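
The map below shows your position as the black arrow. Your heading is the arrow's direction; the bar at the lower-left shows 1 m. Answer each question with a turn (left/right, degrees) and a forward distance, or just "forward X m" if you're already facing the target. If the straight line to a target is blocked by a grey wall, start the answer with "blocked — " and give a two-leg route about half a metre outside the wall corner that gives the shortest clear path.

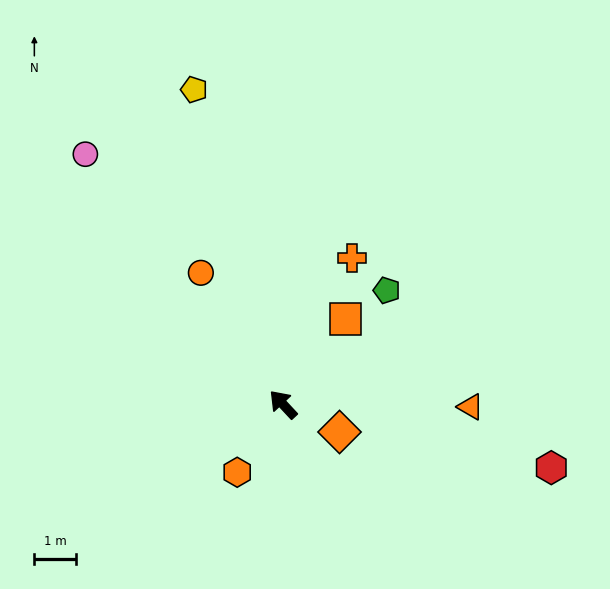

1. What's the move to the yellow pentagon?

turn right 27°, forward 7.9 m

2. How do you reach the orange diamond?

turn right 159°, forward 1.5 m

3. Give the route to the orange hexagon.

turn left 103°, forward 2.0 m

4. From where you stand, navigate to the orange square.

turn right 79°, forward 2.5 m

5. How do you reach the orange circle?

turn right 11°, forward 3.7 m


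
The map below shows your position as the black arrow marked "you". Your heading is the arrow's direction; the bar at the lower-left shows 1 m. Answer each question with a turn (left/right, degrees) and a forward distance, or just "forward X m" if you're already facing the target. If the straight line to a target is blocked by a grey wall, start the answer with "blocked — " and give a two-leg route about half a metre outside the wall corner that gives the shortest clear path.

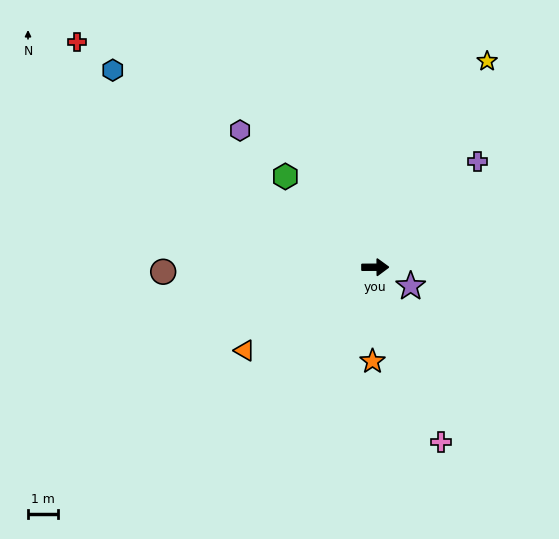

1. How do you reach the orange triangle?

turn right 148°, forward 5.1 m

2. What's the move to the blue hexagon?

turn left 143°, forward 10.9 m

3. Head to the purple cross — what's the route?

turn left 46°, forward 4.9 m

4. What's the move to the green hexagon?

turn left 134°, forward 4.2 m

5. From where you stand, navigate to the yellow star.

turn left 61°, forward 7.8 m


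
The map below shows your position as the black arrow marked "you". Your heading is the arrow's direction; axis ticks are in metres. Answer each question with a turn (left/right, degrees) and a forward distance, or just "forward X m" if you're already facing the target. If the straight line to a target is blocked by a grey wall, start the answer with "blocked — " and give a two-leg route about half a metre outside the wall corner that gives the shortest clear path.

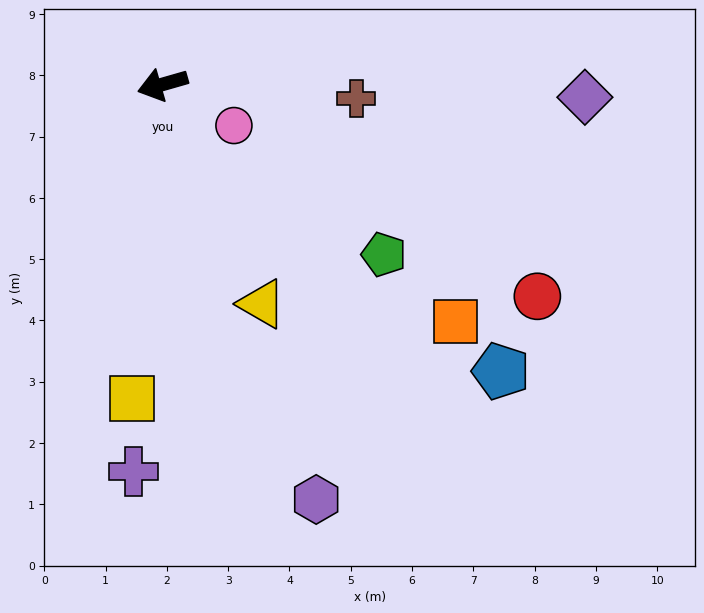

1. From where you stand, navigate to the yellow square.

turn left 68°, forward 5.2 m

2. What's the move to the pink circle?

turn left 134°, forward 1.3 m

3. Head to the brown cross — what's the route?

turn left 160°, forward 3.2 m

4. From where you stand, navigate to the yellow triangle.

turn left 98°, forward 3.9 m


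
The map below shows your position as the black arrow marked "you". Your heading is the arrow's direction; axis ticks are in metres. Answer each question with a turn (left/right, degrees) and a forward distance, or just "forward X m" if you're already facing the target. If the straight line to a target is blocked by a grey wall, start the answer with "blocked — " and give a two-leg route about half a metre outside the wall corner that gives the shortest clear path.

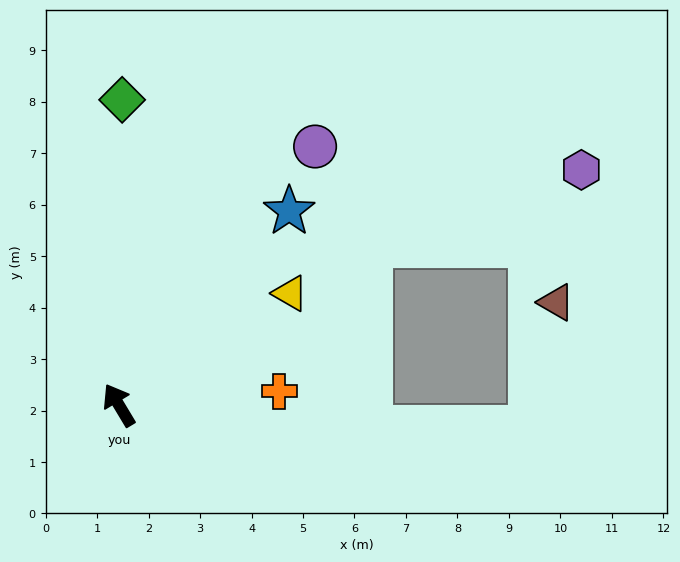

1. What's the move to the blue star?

turn right 72°, forward 5.0 m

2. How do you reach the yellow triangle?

turn right 88°, forward 4.0 m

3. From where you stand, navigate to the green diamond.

turn right 32°, forward 5.9 m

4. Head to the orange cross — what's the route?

turn right 116°, forward 3.1 m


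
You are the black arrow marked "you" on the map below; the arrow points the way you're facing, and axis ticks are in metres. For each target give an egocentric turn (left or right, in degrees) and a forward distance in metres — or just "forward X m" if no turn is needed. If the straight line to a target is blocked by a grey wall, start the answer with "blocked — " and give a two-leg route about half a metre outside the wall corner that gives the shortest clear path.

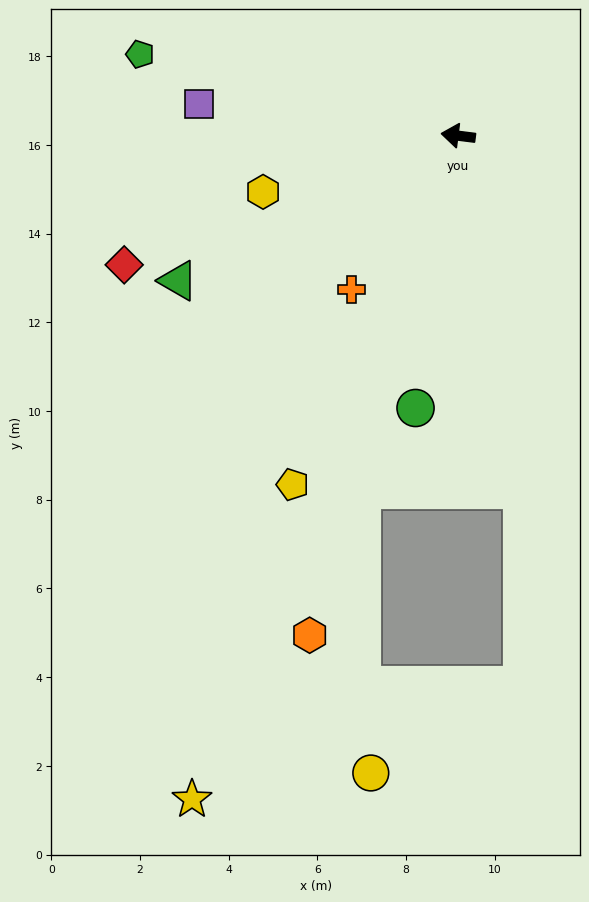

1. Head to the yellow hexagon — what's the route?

turn left 23°, forward 4.6 m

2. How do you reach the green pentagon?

turn right 7°, forward 7.4 m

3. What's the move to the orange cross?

turn left 62°, forward 4.2 m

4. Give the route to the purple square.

forward 5.9 m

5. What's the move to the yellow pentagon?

turn left 72°, forward 8.7 m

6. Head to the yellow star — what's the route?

turn left 75°, forward 16.1 m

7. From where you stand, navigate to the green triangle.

turn left 35°, forward 7.1 m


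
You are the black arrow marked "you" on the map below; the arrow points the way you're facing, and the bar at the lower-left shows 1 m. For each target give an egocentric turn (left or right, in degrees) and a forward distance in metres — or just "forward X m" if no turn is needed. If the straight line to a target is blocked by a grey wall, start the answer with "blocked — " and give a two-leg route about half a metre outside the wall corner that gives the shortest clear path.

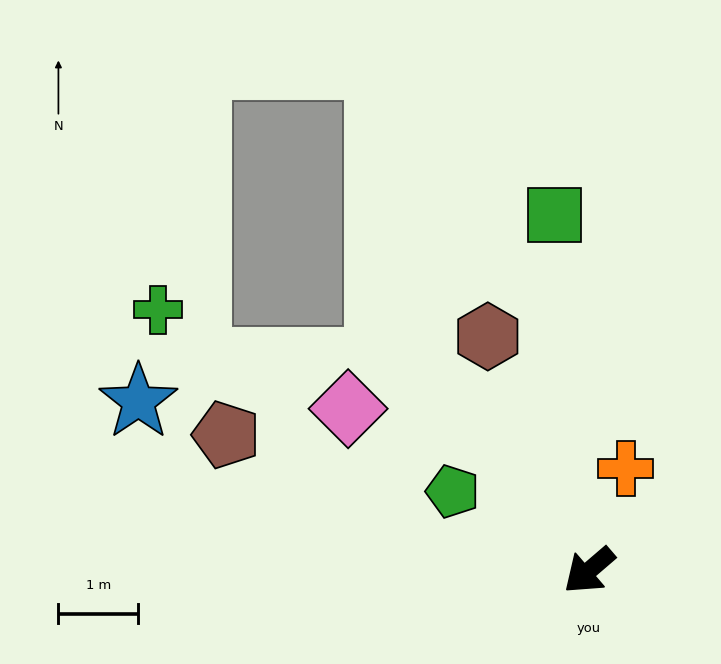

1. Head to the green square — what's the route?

turn right 125°, forward 4.5 m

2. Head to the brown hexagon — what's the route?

turn right 107°, forward 3.2 m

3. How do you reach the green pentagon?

turn right 71°, forward 2.0 m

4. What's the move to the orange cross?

turn right 150°, forward 1.4 m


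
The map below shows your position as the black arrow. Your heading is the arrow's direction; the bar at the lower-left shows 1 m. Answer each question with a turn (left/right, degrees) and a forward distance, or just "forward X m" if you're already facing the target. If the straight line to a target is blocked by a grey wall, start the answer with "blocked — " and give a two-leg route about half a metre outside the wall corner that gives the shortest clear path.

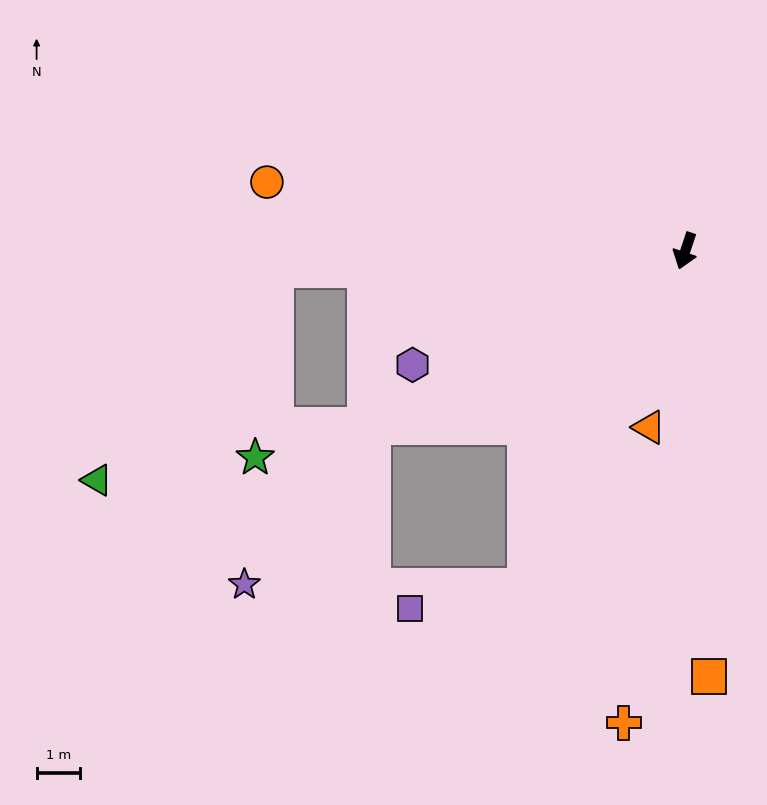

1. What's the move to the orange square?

turn left 22°, forward 9.8 m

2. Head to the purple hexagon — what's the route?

turn right 49°, forward 6.8 m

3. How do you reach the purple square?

blocked — turn right 7°, forward 8.5 m, then turn right 54°, forward 2.7 m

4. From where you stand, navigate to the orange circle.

turn right 81°, forward 9.7 m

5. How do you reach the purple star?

blocked — turn right 42°, forward 8.2 m, then turn left 22°, forward 4.7 m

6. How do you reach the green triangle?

blocked — turn right 69°, forward 9.4 m, then turn left 47°, forward 6.3 m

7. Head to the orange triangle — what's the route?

turn left 7°, forward 4.1 m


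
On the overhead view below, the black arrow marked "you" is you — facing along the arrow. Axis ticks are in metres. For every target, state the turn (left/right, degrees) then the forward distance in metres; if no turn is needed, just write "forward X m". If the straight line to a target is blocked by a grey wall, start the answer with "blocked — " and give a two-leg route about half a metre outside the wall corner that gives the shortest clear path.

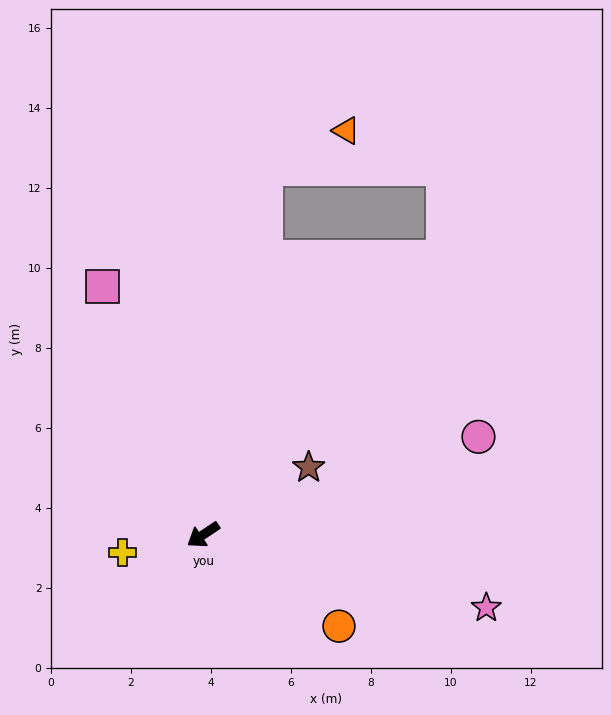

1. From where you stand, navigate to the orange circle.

turn left 112°, forward 4.1 m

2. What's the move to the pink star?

turn left 132°, forward 7.3 m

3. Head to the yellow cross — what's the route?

turn right 21°, forward 2.1 m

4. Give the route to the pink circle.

turn left 166°, forward 7.3 m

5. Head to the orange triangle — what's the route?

blocked — turn right 134°, forward 9.3 m, then turn right 54°, forward 2.2 m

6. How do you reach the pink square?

turn right 102°, forward 6.7 m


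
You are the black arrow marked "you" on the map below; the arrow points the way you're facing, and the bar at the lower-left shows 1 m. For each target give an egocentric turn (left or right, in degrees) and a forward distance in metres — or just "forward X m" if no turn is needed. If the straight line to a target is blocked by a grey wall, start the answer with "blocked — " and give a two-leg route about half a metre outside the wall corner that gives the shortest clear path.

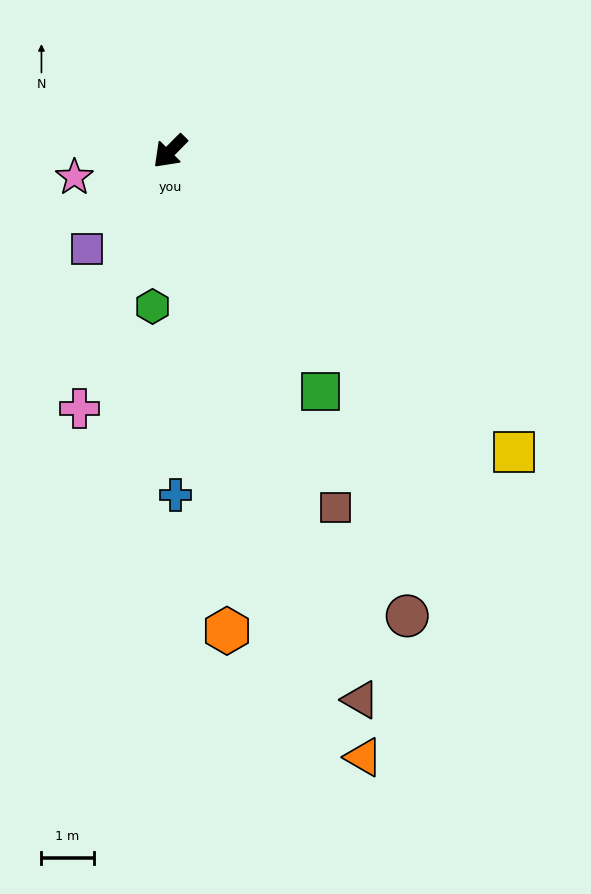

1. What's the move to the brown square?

turn left 70°, forward 7.5 m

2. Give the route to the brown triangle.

turn left 64°, forward 11.1 m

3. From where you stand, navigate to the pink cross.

turn left 25°, forward 5.2 m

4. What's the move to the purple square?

turn left 4°, forward 2.5 m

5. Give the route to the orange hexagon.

turn left 52°, forward 9.3 m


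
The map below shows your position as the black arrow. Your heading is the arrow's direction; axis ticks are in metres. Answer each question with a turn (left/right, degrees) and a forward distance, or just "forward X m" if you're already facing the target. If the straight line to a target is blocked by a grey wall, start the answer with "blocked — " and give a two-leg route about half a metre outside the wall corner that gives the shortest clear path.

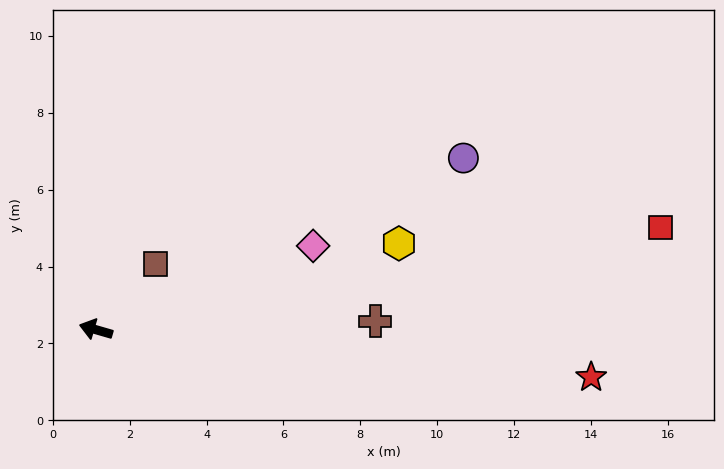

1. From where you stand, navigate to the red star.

turn right 169°, forward 12.9 m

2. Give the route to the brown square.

turn right 116°, forward 2.3 m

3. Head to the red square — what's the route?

turn right 154°, forward 14.9 m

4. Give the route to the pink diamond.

turn right 143°, forward 6.1 m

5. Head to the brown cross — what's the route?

turn right 162°, forward 7.3 m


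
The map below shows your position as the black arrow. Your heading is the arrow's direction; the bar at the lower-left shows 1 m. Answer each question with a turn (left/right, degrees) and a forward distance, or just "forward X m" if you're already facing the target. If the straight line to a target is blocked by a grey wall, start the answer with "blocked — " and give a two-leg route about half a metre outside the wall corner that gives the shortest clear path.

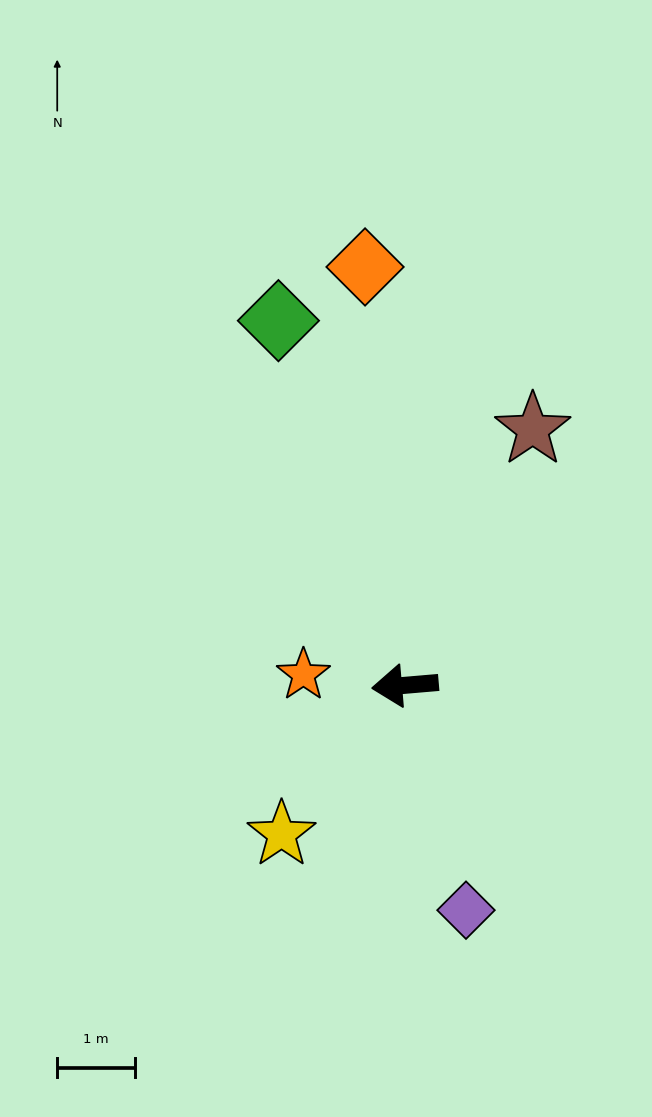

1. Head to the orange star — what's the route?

turn right 11°, forward 1.3 m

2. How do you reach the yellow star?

turn left 45°, forward 2.5 m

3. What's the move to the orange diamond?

turn right 89°, forward 5.4 m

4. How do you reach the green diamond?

turn right 76°, forward 5.0 m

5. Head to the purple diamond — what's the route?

turn left 100°, forward 3.0 m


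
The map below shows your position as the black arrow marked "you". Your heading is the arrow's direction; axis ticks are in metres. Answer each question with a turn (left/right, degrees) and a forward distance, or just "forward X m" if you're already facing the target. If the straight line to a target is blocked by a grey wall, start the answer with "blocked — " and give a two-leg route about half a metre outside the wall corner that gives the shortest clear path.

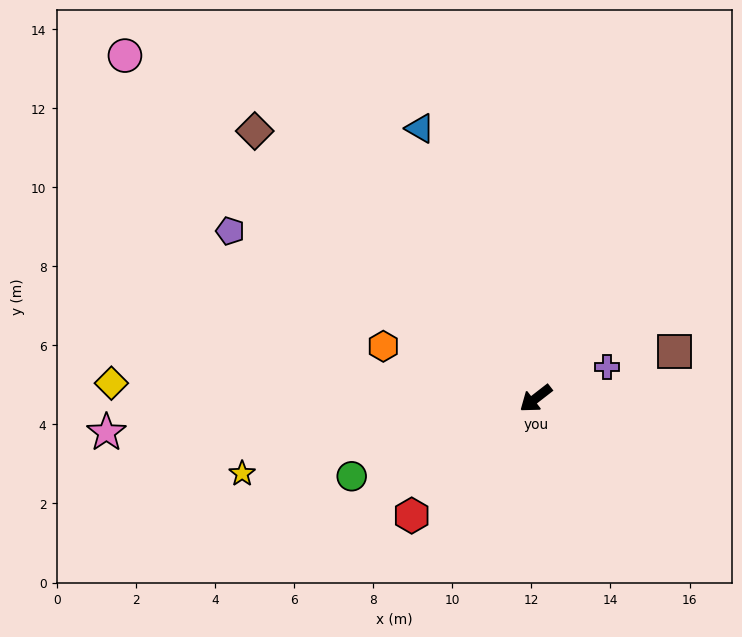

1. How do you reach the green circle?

turn right 15°, forward 5.1 m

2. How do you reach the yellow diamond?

turn right 40°, forward 10.7 m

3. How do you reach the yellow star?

turn right 23°, forward 7.7 m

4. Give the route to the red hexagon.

turn left 6°, forward 4.3 m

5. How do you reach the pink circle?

turn right 78°, forward 13.5 m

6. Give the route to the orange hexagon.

turn right 57°, forward 4.1 m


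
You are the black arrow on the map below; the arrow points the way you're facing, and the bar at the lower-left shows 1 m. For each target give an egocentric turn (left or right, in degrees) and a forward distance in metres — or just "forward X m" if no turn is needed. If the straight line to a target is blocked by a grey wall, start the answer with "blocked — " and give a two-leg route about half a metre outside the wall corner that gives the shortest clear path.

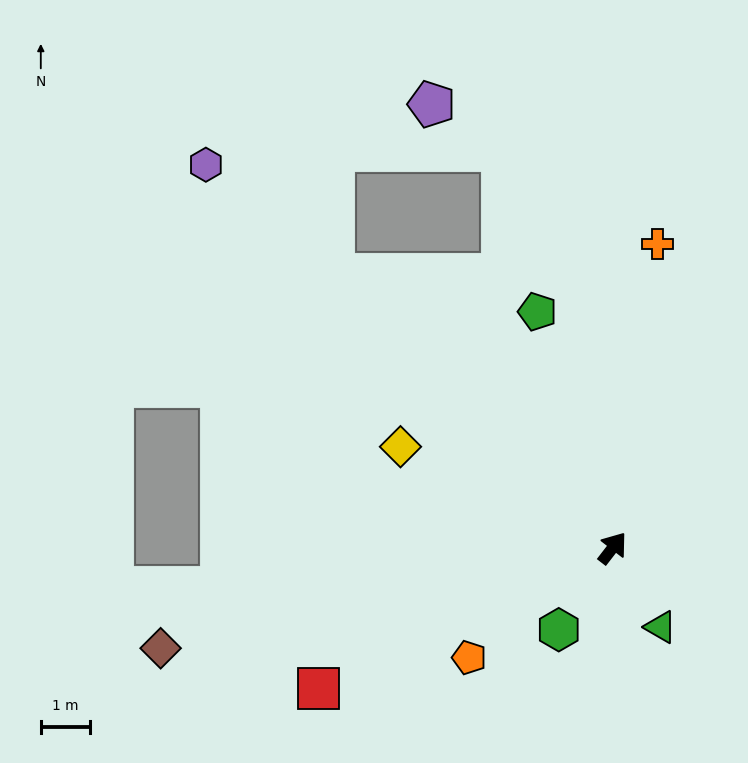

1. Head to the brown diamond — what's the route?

turn left 140°, forward 9.3 m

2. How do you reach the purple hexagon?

turn left 84°, forward 11.2 m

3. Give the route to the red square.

turn left 153°, forward 6.6 m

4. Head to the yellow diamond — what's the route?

turn left 102°, forward 4.7 m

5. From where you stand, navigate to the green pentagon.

turn left 55°, forward 5.0 m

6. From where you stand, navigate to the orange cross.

turn left 29°, forward 6.2 m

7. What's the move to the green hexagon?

turn right 176°, forward 2.0 m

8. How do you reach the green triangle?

turn right 111°, forward 1.9 m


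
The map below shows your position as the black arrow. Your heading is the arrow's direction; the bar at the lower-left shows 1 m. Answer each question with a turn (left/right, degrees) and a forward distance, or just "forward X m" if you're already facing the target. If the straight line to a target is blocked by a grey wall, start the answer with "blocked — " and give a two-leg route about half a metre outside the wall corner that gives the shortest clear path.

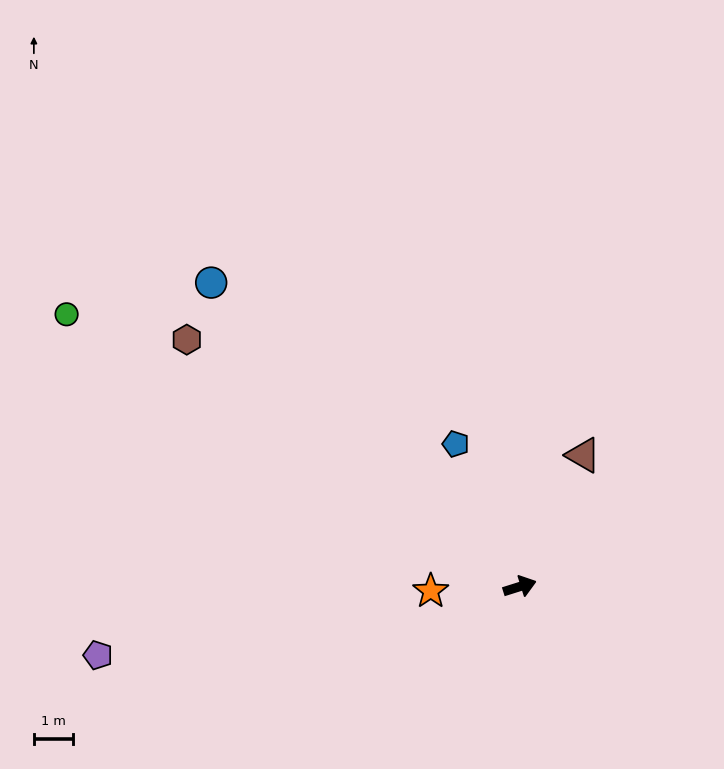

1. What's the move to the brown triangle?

turn left 47°, forward 3.7 m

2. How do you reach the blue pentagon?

turn left 97°, forward 4.0 m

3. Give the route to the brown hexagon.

turn left 126°, forward 10.6 m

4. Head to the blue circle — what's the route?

turn left 118°, forward 11.0 m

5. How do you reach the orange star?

turn left 165°, forward 2.3 m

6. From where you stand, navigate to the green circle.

turn left 132°, forward 13.5 m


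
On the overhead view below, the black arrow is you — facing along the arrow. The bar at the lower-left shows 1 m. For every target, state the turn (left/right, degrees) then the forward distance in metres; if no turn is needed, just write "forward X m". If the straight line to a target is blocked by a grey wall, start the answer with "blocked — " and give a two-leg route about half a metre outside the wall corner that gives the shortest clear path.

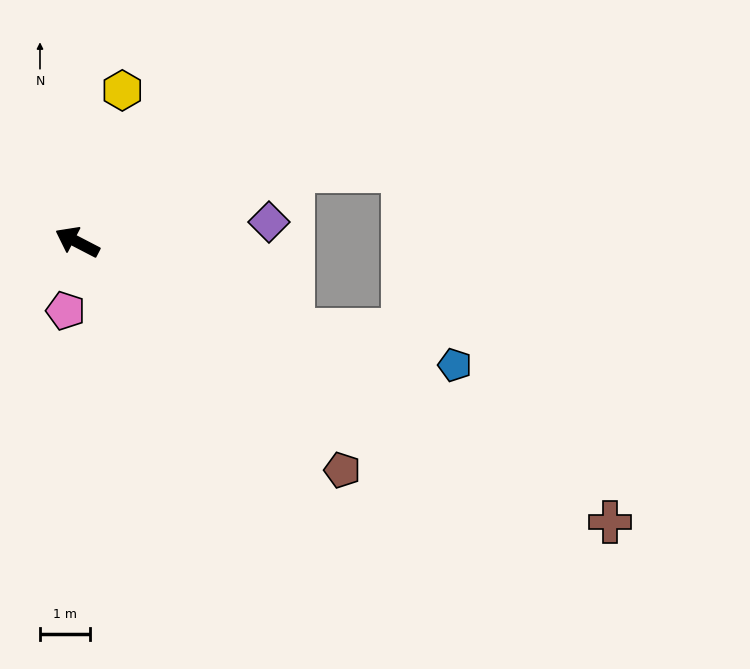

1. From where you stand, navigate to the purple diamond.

turn right 147°, forward 3.9 m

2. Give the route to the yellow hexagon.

turn right 79°, forward 3.2 m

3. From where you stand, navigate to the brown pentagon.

turn left 167°, forward 7.0 m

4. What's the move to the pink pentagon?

turn left 108°, forward 1.4 m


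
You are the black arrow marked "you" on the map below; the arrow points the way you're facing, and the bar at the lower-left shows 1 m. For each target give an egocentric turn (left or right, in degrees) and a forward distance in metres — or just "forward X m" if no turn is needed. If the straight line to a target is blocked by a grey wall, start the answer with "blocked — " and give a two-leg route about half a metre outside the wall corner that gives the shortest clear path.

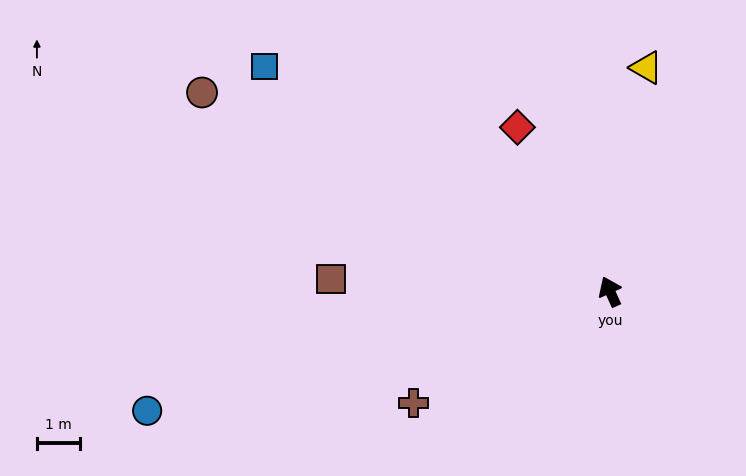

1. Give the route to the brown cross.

turn left 95°, forward 5.3 m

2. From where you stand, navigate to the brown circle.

turn left 40°, forward 10.6 m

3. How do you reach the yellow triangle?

turn right 33°, forward 5.3 m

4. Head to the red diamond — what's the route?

turn left 5°, forward 4.4 m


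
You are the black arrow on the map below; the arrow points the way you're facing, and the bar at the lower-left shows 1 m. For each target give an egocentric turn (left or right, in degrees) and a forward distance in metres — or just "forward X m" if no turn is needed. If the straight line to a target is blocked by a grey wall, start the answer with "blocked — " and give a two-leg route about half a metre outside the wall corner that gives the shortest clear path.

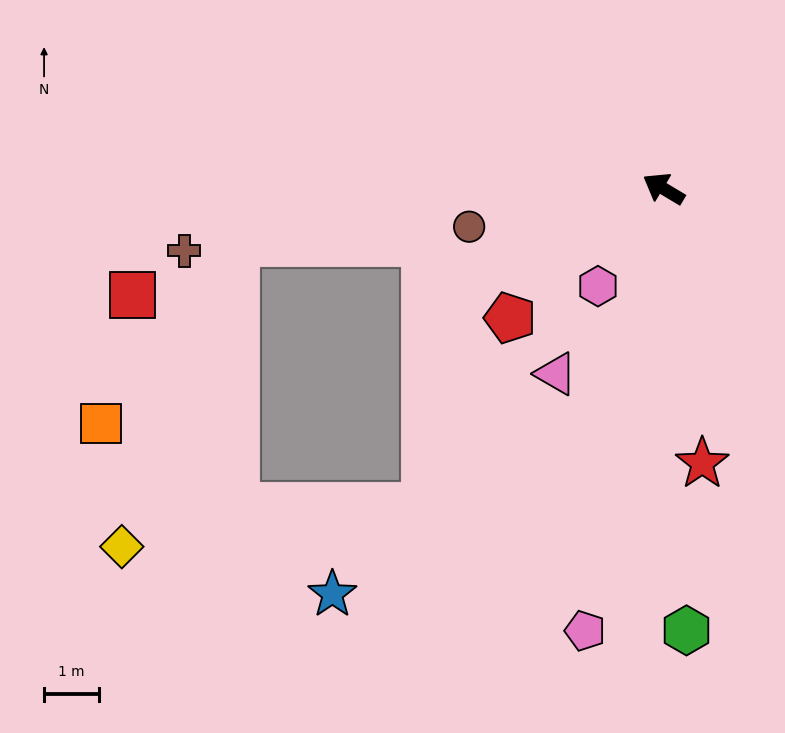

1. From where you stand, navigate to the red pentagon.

turn left 71°, forward 3.6 m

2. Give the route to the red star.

turn left 129°, forward 5.0 m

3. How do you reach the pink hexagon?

turn left 87°, forward 2.1 m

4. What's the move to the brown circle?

turn left 42°, forward 3.6 m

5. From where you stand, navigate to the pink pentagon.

turn left 111°, forward 8.1 m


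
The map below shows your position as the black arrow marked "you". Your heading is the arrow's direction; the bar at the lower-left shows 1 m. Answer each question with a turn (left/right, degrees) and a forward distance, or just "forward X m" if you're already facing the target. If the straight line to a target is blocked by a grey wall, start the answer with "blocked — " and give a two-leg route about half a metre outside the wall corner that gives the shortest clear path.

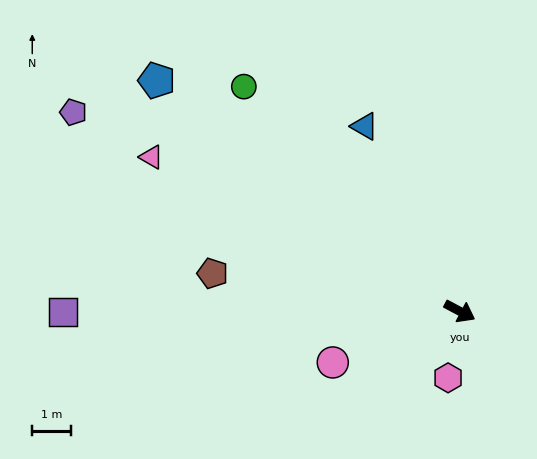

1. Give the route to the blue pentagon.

turn left 171°, forward 9.8 m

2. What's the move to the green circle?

turn left 162°, forward 8.0 m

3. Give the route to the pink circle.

turn right 130°, forward 3.5 m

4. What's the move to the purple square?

turn right 152°, forward 10.2 m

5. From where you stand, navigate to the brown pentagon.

turn right 161°, forward 6.4 m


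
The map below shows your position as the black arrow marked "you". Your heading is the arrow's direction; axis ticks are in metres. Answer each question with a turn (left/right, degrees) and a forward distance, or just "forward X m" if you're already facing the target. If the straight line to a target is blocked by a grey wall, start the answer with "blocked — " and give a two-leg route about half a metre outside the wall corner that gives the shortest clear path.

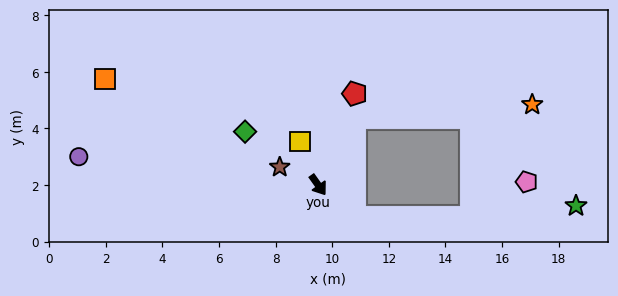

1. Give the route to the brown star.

turn right 150°, forward 1.5 m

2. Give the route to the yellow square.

turn left 167°, forward 1.7 m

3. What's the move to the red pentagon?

turn left 123°, forward 3.5 m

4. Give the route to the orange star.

blocked — turn left 116°, forward 2.7 m, then turn right 57°, forward 6.3 m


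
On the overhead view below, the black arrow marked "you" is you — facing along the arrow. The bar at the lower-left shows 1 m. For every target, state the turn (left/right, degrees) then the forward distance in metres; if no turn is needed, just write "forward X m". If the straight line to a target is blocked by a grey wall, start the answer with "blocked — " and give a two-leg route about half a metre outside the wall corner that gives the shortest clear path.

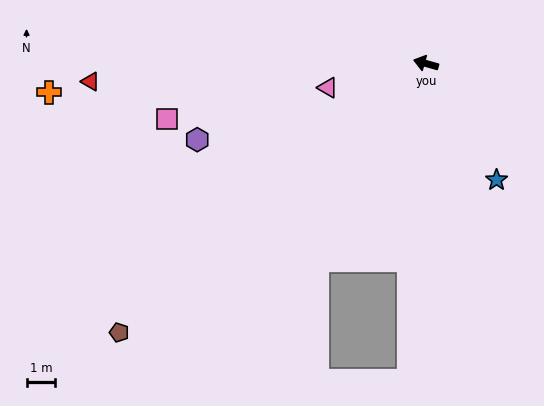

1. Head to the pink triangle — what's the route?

turn left 30°, forward 3.5 m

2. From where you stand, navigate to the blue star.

turn left 137°, forward 4.7 m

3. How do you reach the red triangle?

turn left 19°, forward 11.7 m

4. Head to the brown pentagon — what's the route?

turn left 57°, forward 14.2 m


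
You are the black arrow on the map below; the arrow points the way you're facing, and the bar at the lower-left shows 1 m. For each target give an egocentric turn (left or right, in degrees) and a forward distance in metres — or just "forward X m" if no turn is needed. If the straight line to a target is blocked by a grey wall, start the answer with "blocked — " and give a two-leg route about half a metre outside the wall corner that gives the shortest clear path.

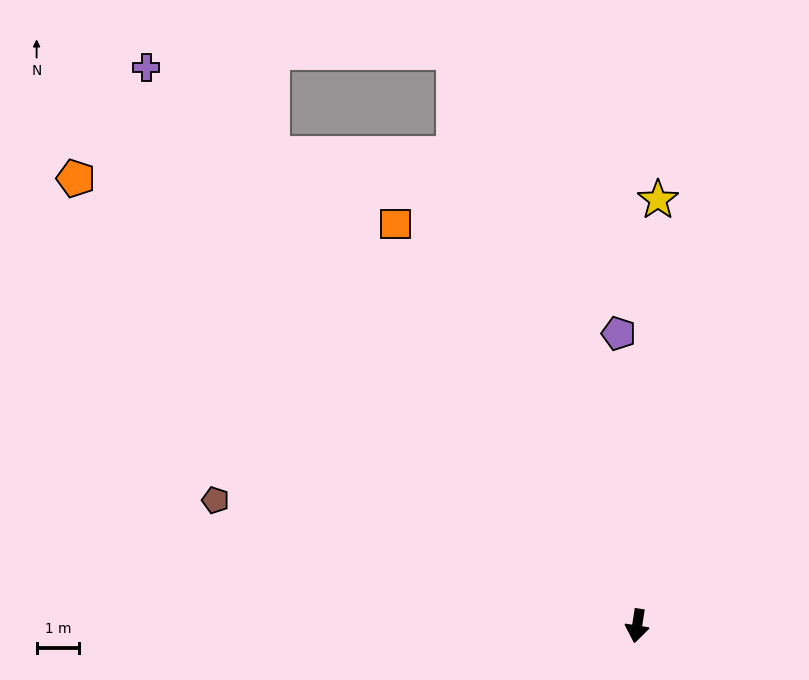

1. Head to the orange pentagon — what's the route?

turn right 120°, forward 16.8 m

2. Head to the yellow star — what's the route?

turn right 174°, forward 10.0 m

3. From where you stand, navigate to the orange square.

turn right 140°, forward 11.0 m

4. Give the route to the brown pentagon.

turn right 98°, forward 10.3 m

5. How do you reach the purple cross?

turn right 130°, forward 17.4 m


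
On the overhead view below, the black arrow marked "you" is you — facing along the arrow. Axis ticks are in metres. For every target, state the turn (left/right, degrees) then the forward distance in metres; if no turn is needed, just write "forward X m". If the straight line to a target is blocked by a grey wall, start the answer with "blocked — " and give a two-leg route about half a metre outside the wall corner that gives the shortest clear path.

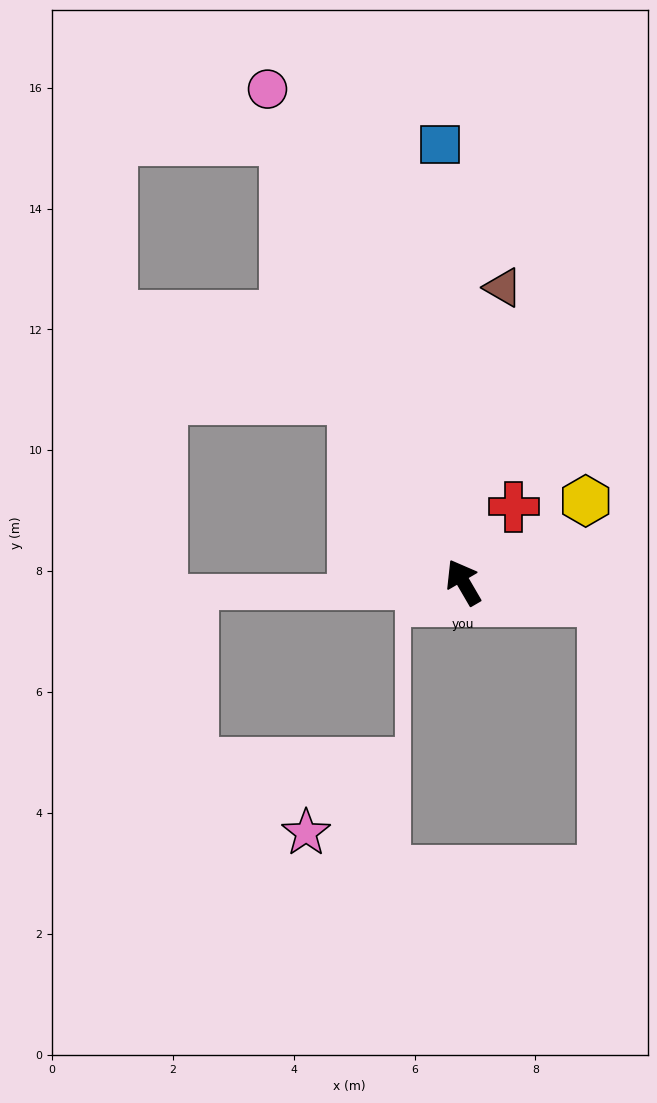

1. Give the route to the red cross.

turn right 64°, forward 1.5 m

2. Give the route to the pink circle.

turn right 9°, forward 8.8 m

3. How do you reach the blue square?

turn right 27°, forward 7.2 m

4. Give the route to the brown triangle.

turn right 38°, forward 4.9 m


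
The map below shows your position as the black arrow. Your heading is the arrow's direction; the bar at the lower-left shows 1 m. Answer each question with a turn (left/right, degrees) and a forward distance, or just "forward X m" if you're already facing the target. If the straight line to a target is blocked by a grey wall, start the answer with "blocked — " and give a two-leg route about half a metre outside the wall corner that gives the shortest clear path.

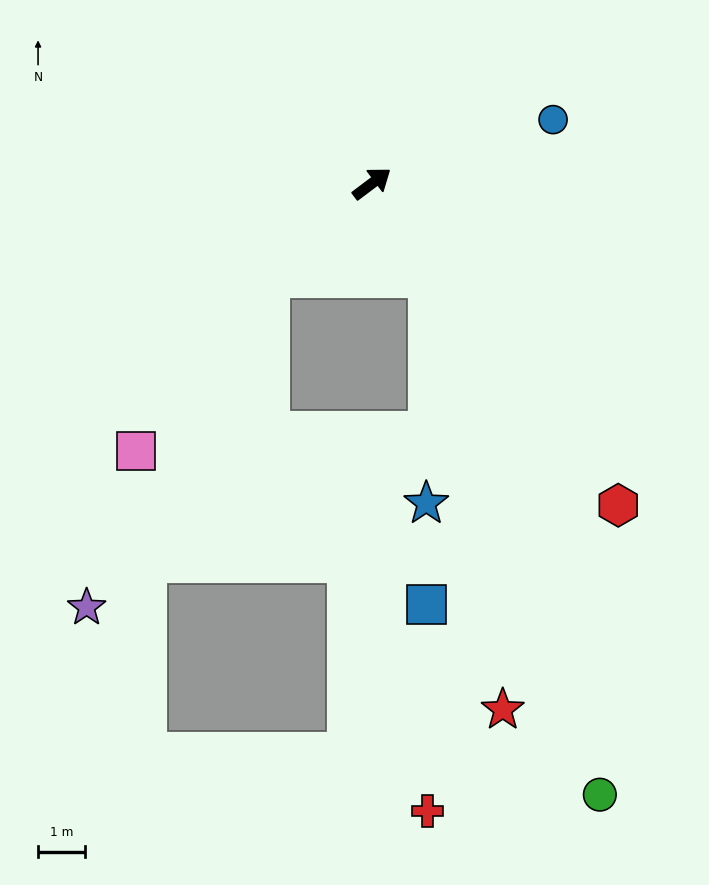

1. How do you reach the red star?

blocked — turn right 96°, forward 2.3 m, then turn right 21°, forward 9.3 m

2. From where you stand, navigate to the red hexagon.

turn right 90°, forward 8.6 m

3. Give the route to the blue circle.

turn right 18°, forward 4.1 m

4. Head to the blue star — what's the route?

blocked — turn right 96°, forward 2.3 m, then turn right 32°, forward 4.8 m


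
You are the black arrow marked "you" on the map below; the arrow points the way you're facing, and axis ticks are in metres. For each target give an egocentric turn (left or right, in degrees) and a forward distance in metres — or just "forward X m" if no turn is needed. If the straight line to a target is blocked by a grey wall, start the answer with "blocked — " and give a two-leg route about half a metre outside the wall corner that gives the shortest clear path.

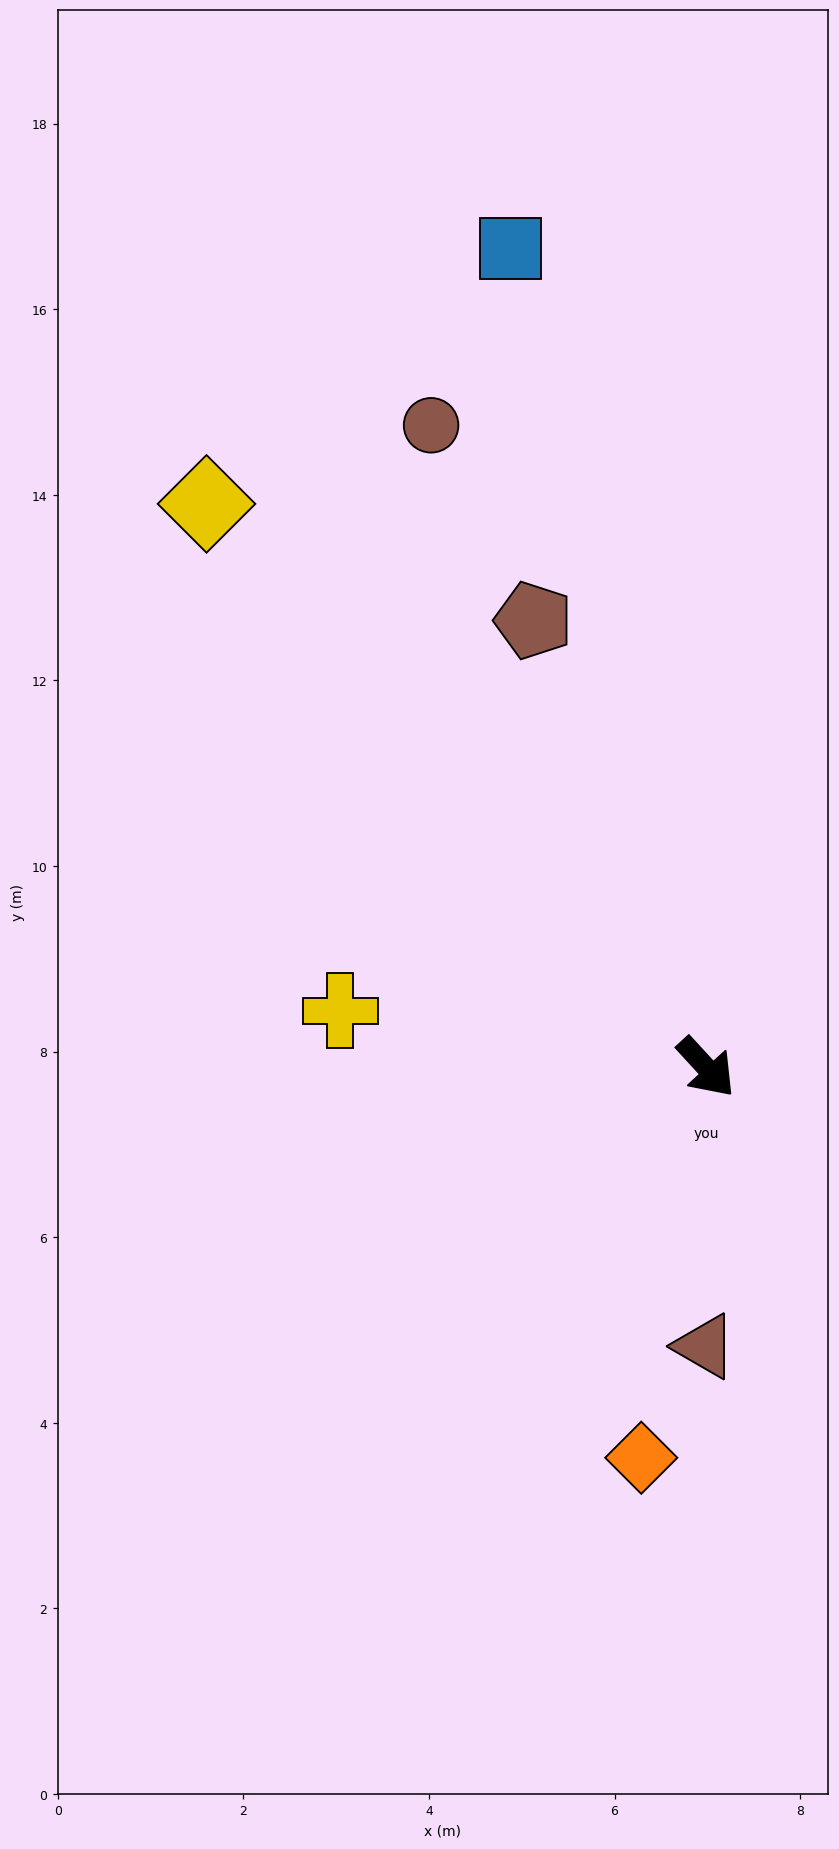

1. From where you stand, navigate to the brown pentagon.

turn left 159°, forward 5.2 m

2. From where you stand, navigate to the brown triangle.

turn right 43°, forward 3.0 m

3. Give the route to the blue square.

turn left 151°, forward 9.1 m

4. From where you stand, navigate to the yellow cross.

turn right 141°, forward 4.0 m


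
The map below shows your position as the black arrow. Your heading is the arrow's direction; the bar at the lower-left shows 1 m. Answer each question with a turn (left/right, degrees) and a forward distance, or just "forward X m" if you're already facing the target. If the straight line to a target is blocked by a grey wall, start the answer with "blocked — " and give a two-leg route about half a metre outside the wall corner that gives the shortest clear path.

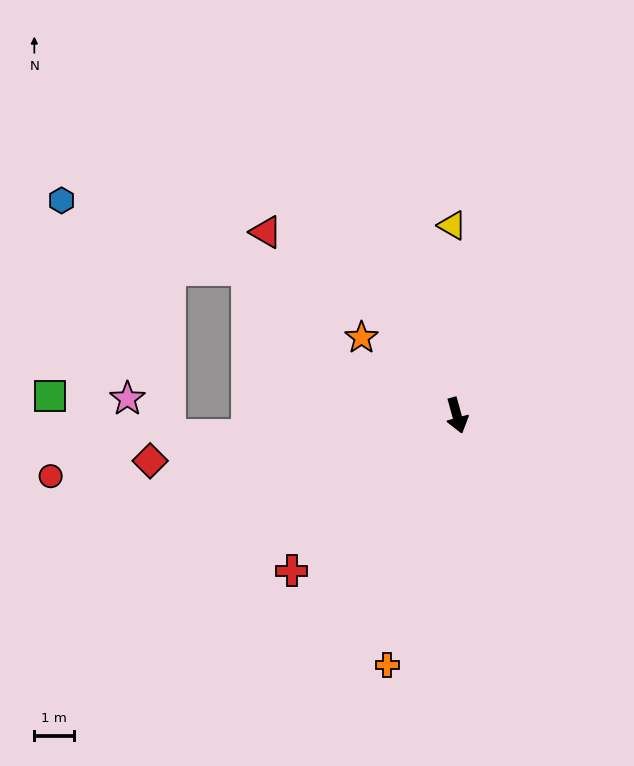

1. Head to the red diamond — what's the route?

turn right 97°, forward 7.9 m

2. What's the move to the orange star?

turn right 145°, forward 3.1 m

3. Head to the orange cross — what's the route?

turn right 31°, forward 6.6 m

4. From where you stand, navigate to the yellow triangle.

turn left 166°, forward 4.8 m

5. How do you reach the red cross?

turn right 62°, forward 5.8 m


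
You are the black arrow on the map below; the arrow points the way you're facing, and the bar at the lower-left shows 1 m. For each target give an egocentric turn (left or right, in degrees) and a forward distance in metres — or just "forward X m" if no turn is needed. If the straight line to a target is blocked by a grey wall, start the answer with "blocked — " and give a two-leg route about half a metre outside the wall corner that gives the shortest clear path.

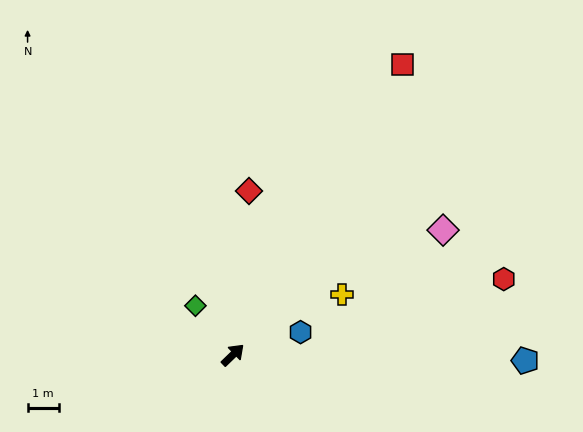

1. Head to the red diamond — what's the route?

turn left 40°, forward 5.3 m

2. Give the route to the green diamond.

turn left 83°, forward 2.0 m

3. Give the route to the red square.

turn left 16°, forward 10.9 m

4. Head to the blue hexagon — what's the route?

turn right 25°, forward 2.3 m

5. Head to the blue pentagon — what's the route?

turn right 45°, forward 9.5 m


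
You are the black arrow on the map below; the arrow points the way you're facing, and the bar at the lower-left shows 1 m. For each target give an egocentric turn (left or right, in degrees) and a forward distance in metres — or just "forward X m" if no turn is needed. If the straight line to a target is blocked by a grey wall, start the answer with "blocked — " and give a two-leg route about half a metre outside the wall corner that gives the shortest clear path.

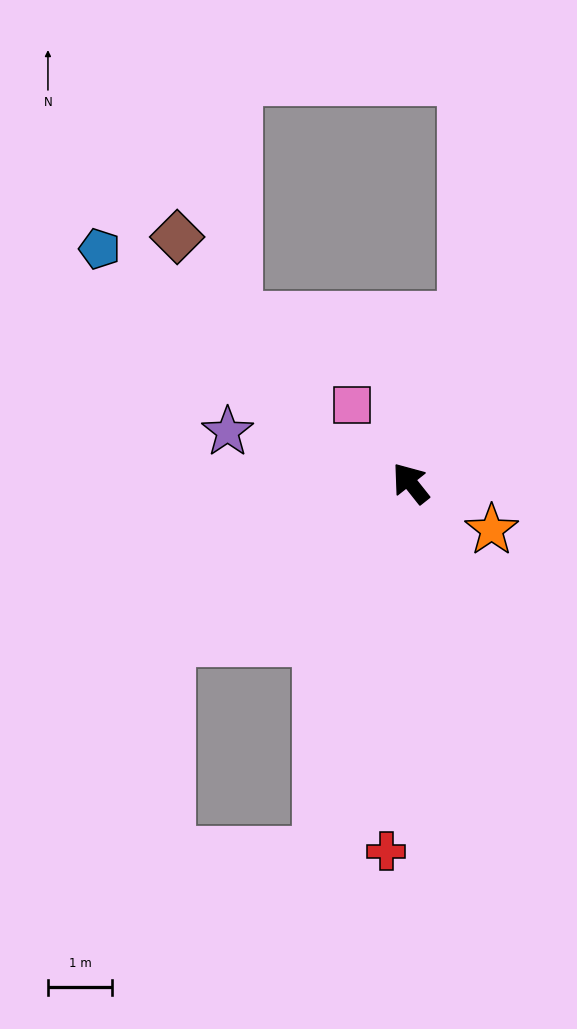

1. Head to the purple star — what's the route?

turn left 36°, forward 3.0 m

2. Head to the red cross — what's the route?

turn left 138°, forward 5.7 m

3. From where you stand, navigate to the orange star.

turn right 158°, forward 1.5 m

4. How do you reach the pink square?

forward 1.5 m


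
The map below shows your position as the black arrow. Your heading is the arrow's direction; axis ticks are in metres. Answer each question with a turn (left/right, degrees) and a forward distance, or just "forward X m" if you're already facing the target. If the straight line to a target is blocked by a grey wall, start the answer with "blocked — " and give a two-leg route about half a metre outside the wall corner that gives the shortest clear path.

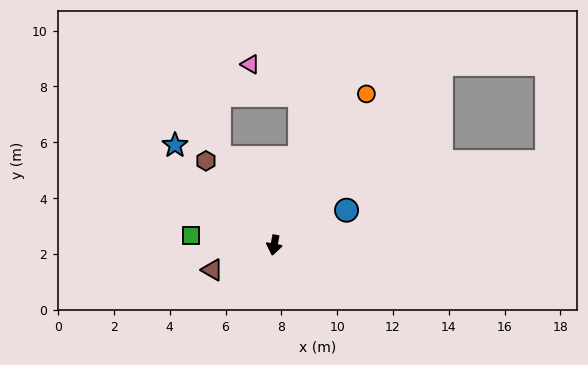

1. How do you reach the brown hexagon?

turn right 131°, forward 3.9 m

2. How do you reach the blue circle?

turn left 126°, forward 2.9 m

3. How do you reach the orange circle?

turn left 159°, forward 6.3 m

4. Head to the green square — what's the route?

turn right 86°, forward 3.0 m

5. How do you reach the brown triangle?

turn right 58°, forward 2.4 m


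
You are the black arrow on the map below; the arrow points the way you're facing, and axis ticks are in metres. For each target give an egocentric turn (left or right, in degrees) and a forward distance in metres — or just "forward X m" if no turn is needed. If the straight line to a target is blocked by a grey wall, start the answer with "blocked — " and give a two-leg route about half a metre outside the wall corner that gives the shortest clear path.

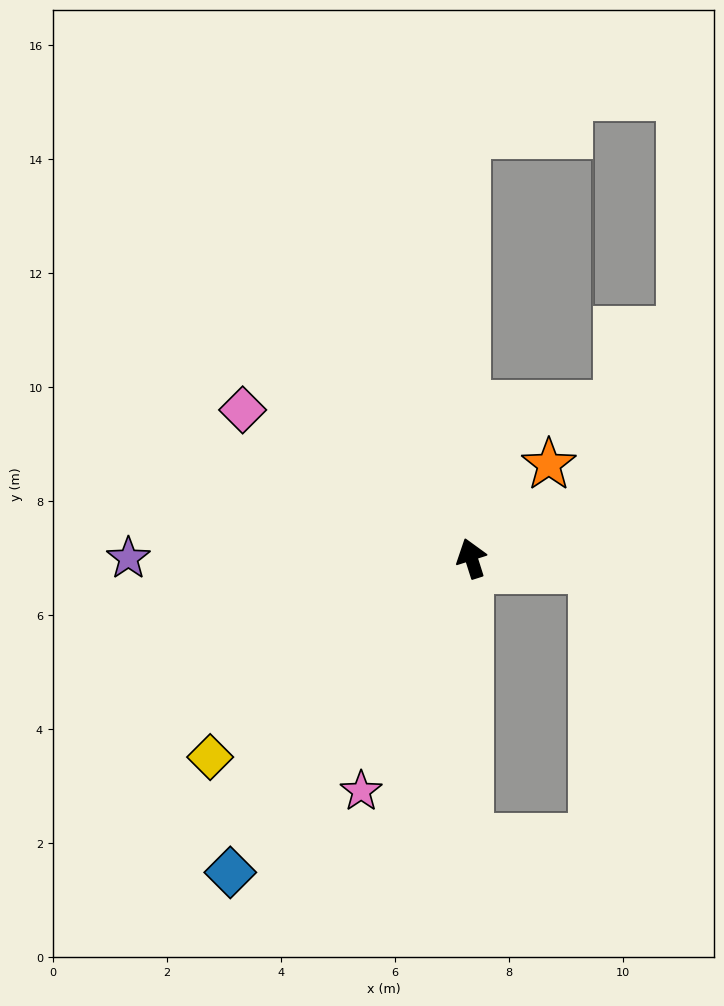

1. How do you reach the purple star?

turn left 72°, forward 6.0 m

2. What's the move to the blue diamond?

turn left 125°, forward 6.9 m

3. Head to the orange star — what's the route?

turn right 57°, forward 2.1 m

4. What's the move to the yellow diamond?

turn left 110°, forward 5.8 m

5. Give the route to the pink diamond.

turn left 39°, forward 4.8 m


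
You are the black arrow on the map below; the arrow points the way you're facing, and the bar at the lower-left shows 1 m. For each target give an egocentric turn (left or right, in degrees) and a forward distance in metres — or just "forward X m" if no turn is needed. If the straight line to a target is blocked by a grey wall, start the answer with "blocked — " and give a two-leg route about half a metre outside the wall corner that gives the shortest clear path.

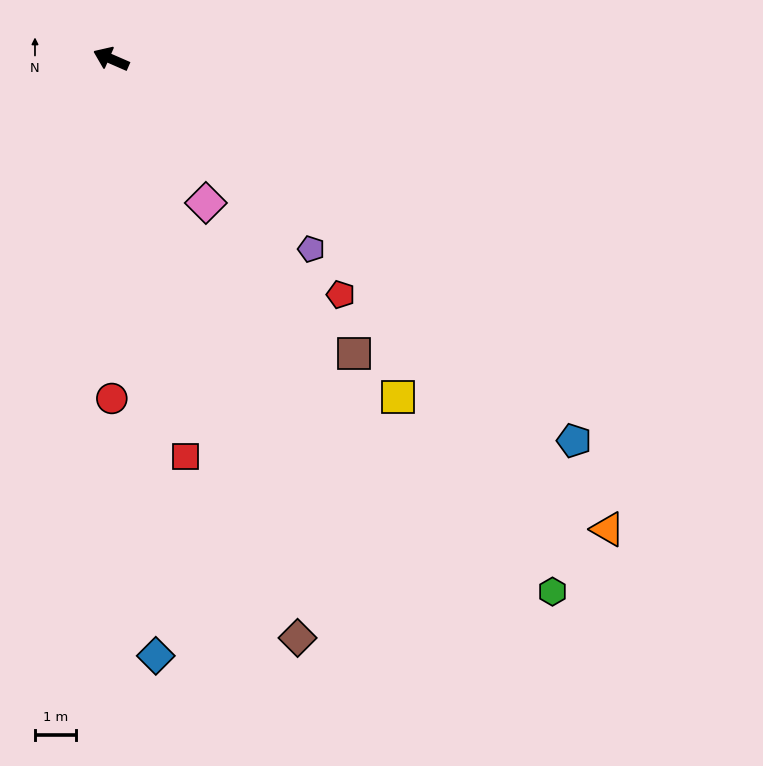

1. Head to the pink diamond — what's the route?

turn left 147°, forward 4.2 m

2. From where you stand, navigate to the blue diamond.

turn left 118°, forward 14.6 m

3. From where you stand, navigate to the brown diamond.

turn left 131°, forward 14.9 m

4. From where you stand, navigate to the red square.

turn left 124°, forward 9.9 m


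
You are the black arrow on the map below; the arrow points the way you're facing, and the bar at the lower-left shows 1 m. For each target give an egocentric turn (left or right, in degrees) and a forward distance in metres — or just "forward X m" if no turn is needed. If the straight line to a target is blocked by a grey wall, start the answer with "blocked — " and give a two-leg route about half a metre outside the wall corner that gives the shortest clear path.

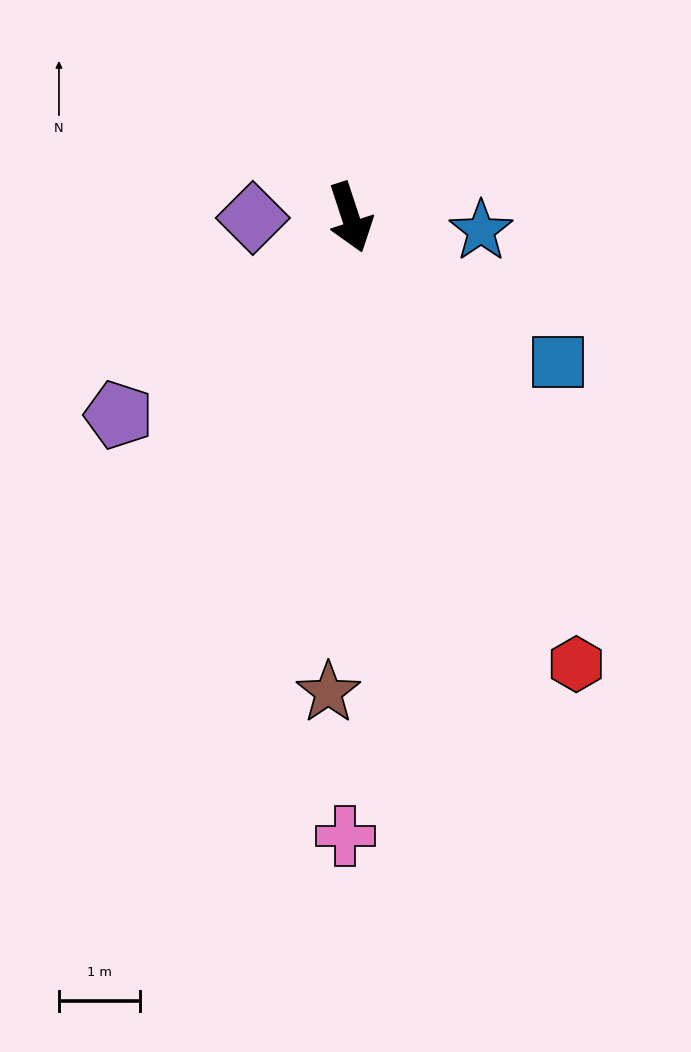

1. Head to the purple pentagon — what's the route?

turn right 68°, forward 3.8 m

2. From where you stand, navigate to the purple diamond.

turn right 108°, forward 1.2 m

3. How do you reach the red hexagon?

turn left 9°, forward 6.2 m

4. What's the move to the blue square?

turn left 37°, forward 3.1 m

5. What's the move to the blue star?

turn left 66°, forward 1.6 m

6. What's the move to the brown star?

turn right 21°, forward 5.9 m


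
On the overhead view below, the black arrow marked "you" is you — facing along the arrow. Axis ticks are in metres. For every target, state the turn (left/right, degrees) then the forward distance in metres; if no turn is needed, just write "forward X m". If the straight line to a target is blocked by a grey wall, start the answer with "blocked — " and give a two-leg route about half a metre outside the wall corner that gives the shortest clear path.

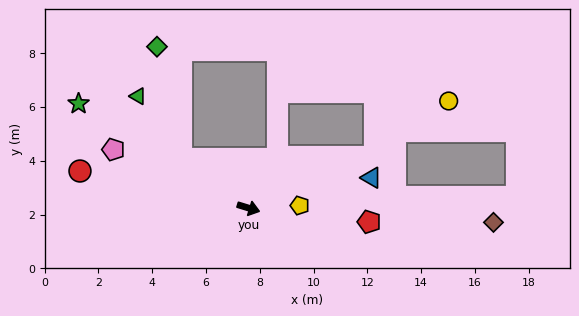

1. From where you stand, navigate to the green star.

turn left 165°, forward 7.4 m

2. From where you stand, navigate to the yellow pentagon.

turn left 20°, forward 1.9 m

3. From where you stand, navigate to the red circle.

turn right 175°, forward 6.4 m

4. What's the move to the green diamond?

blocked — turn left 161°, forward 3.1 m, then turn right 42°, forward 4.3 m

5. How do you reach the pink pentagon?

turn left 174°, forward 5.5 m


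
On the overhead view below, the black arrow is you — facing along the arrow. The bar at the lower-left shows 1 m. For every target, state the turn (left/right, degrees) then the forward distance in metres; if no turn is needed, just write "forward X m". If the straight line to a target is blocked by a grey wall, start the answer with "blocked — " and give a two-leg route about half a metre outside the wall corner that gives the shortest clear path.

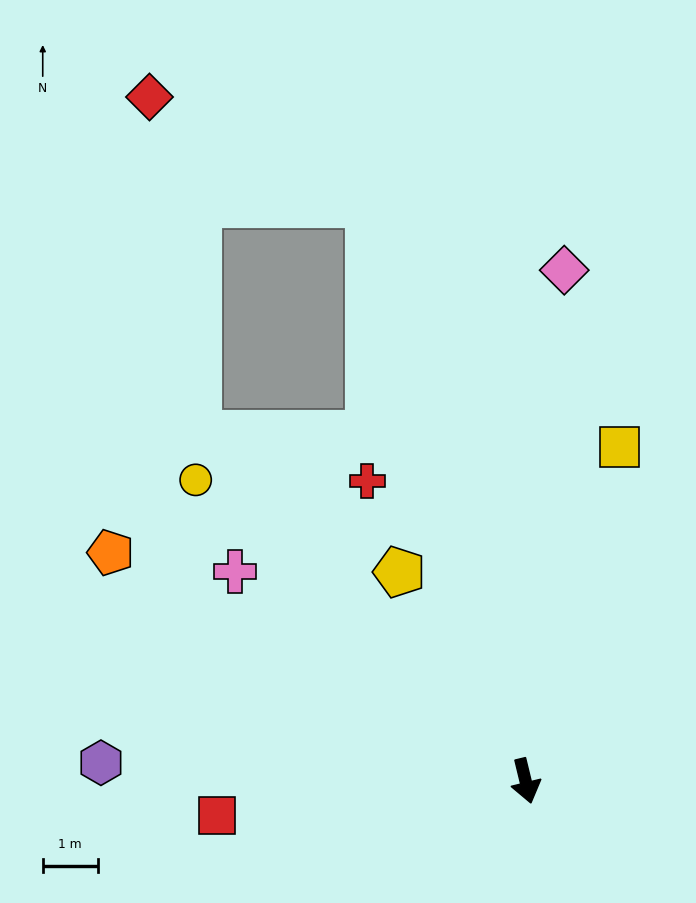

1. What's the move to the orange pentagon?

turn right 132°, forward 8.6 m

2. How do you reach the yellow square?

turn left 151°, forward 6.3 m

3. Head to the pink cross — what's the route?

turn right 139°, forward 6.5 m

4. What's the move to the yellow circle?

turn right 146°, forward 8.1 m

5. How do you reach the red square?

turn right 97°, forward 5.7 m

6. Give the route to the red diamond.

blocked — turn right 150°, forward 8.7 m, then turn right 35°, forward 6.2 m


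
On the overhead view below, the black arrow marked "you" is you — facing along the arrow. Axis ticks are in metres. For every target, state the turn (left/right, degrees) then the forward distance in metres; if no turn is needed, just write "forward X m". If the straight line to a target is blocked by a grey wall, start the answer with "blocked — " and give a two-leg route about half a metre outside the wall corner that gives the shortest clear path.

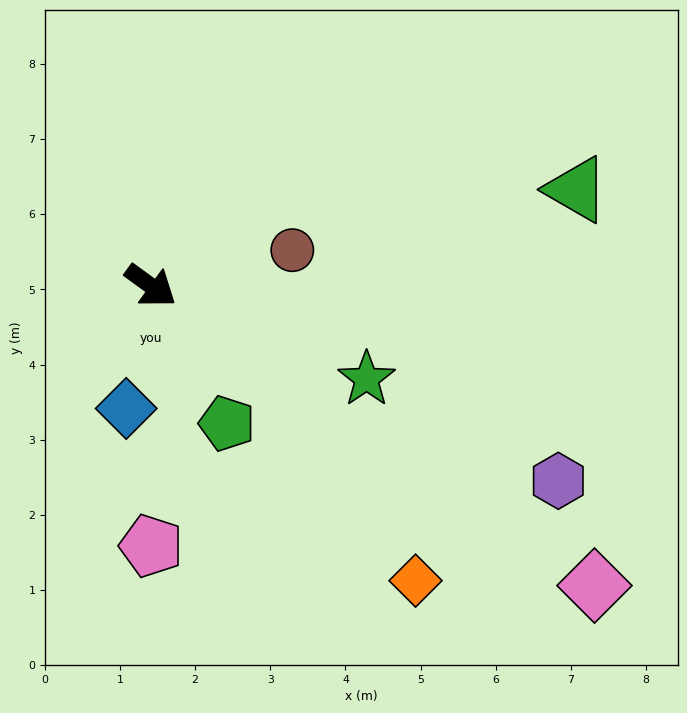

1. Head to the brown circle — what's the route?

turn left 50°, forward 1.9 m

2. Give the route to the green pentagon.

turn right 25°, forward 2.1 m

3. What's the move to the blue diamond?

turn right 65°, forward 1.7 m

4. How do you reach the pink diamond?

turn left 2°, forward 7.1 m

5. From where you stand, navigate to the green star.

turn left 13°, forward 3.1 m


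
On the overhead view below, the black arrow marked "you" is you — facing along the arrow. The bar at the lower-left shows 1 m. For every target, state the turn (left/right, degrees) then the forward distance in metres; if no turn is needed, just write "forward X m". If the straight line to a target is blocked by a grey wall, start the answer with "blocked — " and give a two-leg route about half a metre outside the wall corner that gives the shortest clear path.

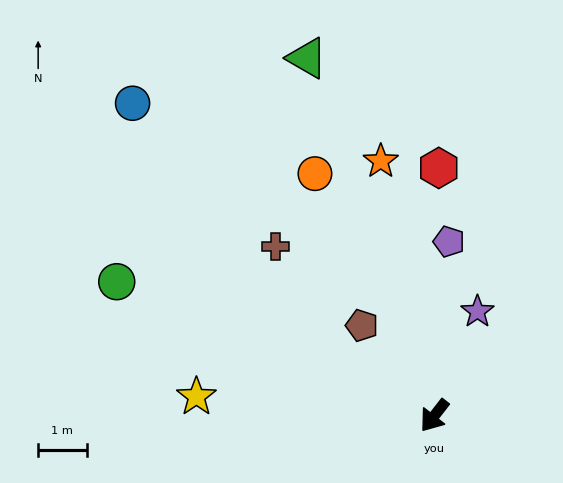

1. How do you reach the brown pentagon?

turn right 103°, forward 2.4 m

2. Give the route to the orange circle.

turn right 116°, forward 5.6 m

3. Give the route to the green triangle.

turn right 122°, forward 7.8 m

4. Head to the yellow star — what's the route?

turn right 57°, forward 4.9 m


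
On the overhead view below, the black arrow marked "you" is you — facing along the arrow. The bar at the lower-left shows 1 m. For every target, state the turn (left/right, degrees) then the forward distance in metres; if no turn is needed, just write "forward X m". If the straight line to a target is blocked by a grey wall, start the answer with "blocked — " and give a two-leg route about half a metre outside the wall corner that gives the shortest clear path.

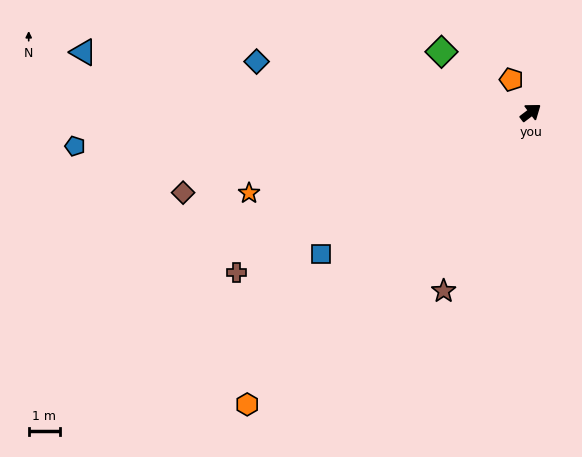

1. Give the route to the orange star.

turn left 159°, forward 9.4 m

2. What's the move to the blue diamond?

turn left 132°, forward 8.9 m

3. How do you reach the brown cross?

turn left 171°, forward 10.7 m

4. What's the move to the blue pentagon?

turn left 147°, forward 14.6 m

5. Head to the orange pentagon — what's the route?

turn left 83°, forward 1.2 m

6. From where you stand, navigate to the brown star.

turn right 153°, forward 6.4 m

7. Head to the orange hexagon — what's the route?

turn right 171°, forward 13.0 m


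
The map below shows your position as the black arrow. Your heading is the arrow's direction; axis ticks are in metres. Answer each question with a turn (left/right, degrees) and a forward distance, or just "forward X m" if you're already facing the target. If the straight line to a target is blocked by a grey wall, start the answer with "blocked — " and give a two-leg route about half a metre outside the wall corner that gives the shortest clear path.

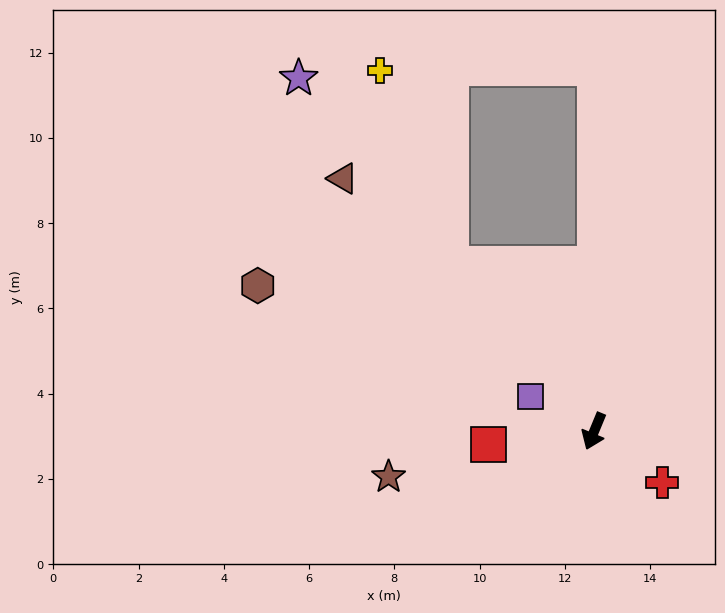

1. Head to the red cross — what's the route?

turn left 75°, forward 2.0 m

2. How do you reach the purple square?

turn right 96°, forward 1.7 m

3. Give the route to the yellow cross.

blocked — turn right 117°, forward 5.2 m, then turn right 21°, forward 4.8 m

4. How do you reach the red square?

turn right 60°, forward 2.5 m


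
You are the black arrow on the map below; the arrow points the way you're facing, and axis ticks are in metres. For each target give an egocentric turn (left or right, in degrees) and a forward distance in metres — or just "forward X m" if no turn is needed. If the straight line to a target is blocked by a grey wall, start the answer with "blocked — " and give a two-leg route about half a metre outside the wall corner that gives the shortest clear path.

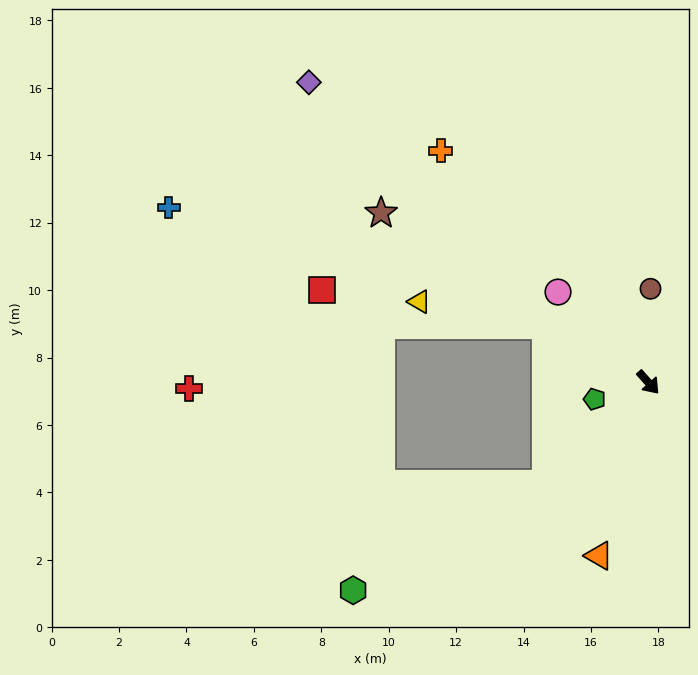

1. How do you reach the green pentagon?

turn right 114°, forward 1.7 m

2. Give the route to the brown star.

turn right 164°, forward 9.4 m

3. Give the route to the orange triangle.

turn right 58°, forward 5.3 m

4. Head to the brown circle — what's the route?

turn left 137°, forward 2.8 m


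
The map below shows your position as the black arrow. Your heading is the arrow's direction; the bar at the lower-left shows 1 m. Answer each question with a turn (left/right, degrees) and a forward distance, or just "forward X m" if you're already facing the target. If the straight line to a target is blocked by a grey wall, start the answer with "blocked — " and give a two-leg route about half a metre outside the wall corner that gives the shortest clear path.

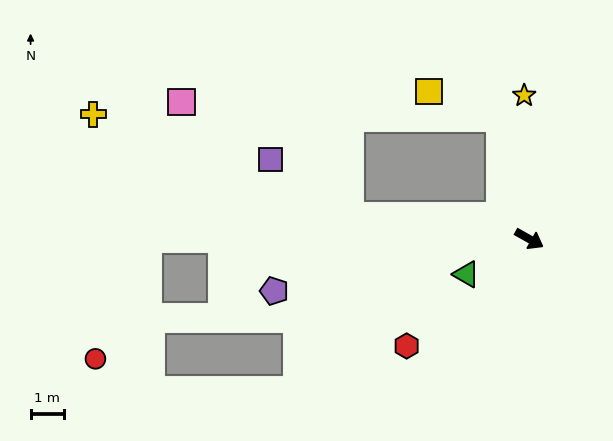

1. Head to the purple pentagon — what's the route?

turn right 139°, forward 7.9 m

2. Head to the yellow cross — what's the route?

blocked — turn right 158°, forward 5.5 m, then turn right 14°, forward 8.4 m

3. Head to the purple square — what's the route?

blocked — turn right 158°, forward 5.5 m, then turn right 28°, forward 3.0 m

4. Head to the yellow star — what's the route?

turn left 121°, forward 4.3 m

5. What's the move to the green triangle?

turn right 121°, forward 2.2 m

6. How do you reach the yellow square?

blocked — turn left 133°, forward 3.8 m, then turn left 56°, forward 2.3 m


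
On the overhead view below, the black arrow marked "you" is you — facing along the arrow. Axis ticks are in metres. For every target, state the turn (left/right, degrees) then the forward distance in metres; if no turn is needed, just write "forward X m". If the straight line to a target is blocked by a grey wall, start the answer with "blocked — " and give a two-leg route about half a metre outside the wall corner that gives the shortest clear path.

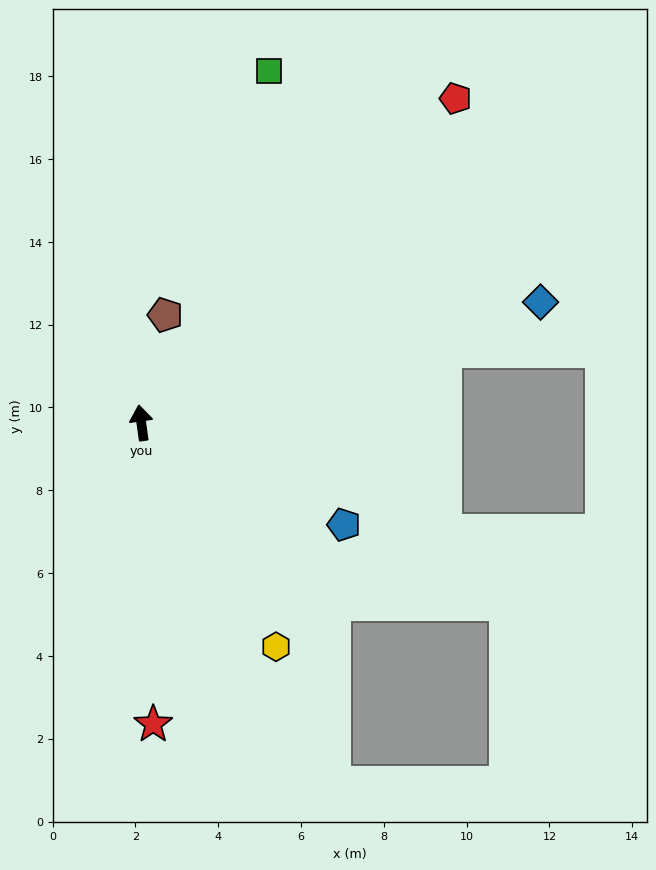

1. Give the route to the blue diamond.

turn right 81°, forward 10.1 m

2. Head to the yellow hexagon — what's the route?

turn right 157°, forward 6.3 m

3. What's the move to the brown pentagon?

turn right 21°, forward 2.7 m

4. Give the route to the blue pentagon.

turn right 125°, forward 5.5 m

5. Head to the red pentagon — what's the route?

turn right 52°, forward 10.9 m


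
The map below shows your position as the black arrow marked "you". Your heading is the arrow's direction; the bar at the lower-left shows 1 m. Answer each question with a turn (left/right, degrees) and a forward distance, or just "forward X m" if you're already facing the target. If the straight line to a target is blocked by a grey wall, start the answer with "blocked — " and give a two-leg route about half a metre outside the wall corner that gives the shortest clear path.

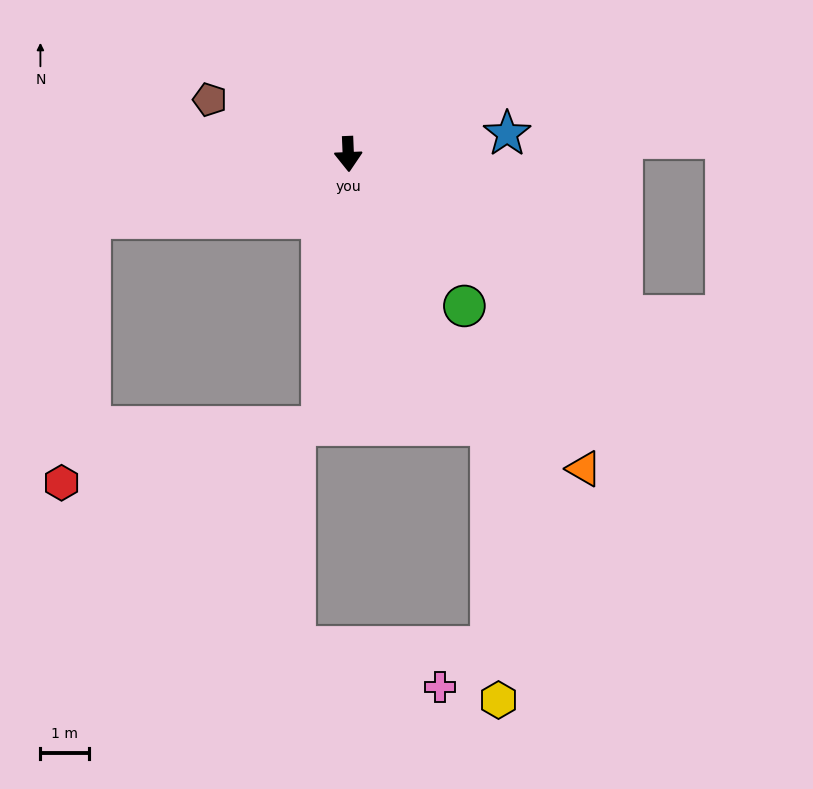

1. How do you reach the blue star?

turn left 95°, forward 3.3 m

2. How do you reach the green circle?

turn left 35°, forward 3.9 m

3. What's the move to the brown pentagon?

turn right 114°, forward 3.1 m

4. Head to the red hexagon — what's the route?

blocked — turn right 78°, forward 5.5 m, then turn left 70°, forward 5.5 m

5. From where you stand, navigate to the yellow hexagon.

blocked — turn left 26°, forward 6.3 m, then turn right 27°, forward 5.7 m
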